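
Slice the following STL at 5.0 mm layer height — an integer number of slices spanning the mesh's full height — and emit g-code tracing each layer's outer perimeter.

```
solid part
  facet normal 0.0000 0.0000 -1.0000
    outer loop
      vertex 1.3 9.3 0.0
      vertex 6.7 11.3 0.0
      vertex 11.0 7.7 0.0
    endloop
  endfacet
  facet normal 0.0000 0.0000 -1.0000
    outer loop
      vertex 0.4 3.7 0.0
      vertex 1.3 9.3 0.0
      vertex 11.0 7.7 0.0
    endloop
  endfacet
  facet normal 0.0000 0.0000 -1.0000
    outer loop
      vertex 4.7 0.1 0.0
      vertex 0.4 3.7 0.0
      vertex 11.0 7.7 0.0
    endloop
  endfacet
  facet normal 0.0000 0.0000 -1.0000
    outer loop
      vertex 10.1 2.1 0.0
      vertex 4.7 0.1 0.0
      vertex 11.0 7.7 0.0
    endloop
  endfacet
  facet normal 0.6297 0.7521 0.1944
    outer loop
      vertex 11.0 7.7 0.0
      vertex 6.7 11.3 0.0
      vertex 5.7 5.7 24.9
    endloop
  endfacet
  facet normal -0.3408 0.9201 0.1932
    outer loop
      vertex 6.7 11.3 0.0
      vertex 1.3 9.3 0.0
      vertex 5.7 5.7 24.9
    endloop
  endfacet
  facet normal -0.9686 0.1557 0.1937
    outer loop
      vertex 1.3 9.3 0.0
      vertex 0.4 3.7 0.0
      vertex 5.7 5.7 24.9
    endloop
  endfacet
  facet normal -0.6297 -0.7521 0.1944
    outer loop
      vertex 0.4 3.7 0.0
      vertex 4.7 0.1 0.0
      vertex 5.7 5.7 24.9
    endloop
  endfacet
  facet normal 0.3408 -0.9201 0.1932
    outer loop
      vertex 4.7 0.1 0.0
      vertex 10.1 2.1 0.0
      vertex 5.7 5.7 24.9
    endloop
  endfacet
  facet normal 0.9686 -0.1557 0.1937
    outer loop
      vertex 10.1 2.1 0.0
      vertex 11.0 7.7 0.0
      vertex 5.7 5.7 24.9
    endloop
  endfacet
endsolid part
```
; perimeter-only toolpath
G21 ; units = mm
G90 ; absolute positioning
G28 ; home
; layer 1
G0 Z5.0
G0 X9.9 Y7.3
G1 X6.5 Y10.2
G1 X2.2 Y8.6
G1 X1.5 Y4.1
G1 X4.9 Y1.2
G1 X9.2 Y2.8
G1 X9.9 Y7.3
; layer 2
G0 Z10.0
G0 X8.9 Y6.9
G1 X6.3 Y9.1
G1 X3.1 Y7.9
G1 X2.5 Y4.5
G1 X5.1 Y2.3
G1 X8.3 Y3.5
G1 X8.9 Y6.9
; layer 3
G0 Z14.9
G0 X7.8 Y6.5
G1 X6.1 Y7.9
G1 X3.9 Y7.1
G1 X3.6 Y4.9
G1 X5.3 Y3.5
G1 X7.5 Y4.3
G1 X7.8 Y6.5
; layer 4
G0 Z19.9
G0 X6.8 Y6.1
G1 X5.9 Y6.8
G1 X4.8 Y6.4
G1 X4.6 Y5.3
G1 X5.5 Y4.6
G1 X6.6 Y5.0
G1 X6.8 Y6.1
M2 ; end

The solid is a regular 6-sided pyramid, base circumscribed radius ≈ 5.7 mm, apex at z ≈ 24.9 mm. Slicing at Δz = 5.0 mm — 5 equal slices spanning the solid's height, so layer i sits at z = i·h/5 — gives 4 non-empty perimeters. Each is a 6-segment closed polygon; G0 lifts to the layer z and rapids to the start vertex, then G1 traces the edges. The cross-section shrinks linearly with z (the slice at the apex is degenerate and omitted).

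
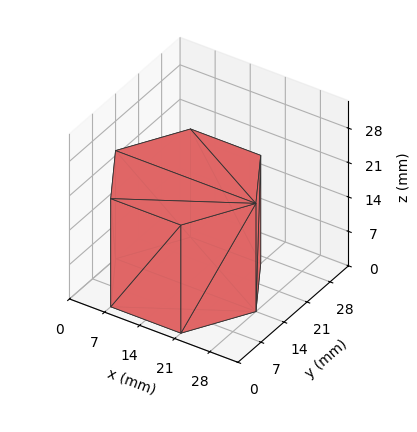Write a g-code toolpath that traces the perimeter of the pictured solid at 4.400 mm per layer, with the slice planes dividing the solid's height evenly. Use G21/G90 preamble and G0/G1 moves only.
Reading the render: the shape is a regular 6-sided prism (a cylinder approximated with 6 flat sides), circumscribed radius ≈ 14 mm, height ≈ 22 mm (dimensions read to the nearest mm from the axis ticks). For the g-code, the solid's height is divided into equal slices at the stated Δz and each level perimeter traced with G1 moves after a G0 lift.

; perimeter-only toolpath
G21 ; units = mm
G90 ; absolute positioning
G28 ; home
; layer 1
G0 Z4.400
G0 X28.000 Y14.000
G1 X21.000 Y26.124
G1 X7.000 Y26.124
G1 X0.000 Y14.000
G1 X7.000 Y1.876
G1 X21.000 Y1.876
G1 X28.000 Y14.000
; layer 2
G0 Z8.800
G0 X28.000 Y14.000
G1 X21.000 Y26.124
G1 X7.000 Y26.124
G1 X0.000 Y14.000
G1 X7.000 Y1.876
G1 X21.000 Y1.876
G1 X28.000 Y14.000
; layer 3
G0 Z13.200
G0 X28.000 Y14.000
G1 X21.000 Y26.124
G1 X7.000 Y26.124
G1 X0.000 Y14.000
G1 X7.000 Y1.876
G1 X21.000 Y1.876
G1 X28.000 Y14.000
; layer 4
G0 Z17.600
G0 X28.000 Y14.000
G1 X21.000 Y26.124
G1 X7.000 Y26.124
G1 X0.000 Y14.000
G1 X7.000 Y1.876
G1 X21.000 Y1.876
G1 X28.000 Y14.000
; layer 5
G0 Z22.000
G0 X28.000 Y14.000
G1 X21.000 Y26.124
G1 X7.000 Y26.124
G1 X0.000 Y14.000
G1 X7.000 Y1.876
G1 X21.000 Y1.876
G1 X28.000 Y14.000
M2 ; end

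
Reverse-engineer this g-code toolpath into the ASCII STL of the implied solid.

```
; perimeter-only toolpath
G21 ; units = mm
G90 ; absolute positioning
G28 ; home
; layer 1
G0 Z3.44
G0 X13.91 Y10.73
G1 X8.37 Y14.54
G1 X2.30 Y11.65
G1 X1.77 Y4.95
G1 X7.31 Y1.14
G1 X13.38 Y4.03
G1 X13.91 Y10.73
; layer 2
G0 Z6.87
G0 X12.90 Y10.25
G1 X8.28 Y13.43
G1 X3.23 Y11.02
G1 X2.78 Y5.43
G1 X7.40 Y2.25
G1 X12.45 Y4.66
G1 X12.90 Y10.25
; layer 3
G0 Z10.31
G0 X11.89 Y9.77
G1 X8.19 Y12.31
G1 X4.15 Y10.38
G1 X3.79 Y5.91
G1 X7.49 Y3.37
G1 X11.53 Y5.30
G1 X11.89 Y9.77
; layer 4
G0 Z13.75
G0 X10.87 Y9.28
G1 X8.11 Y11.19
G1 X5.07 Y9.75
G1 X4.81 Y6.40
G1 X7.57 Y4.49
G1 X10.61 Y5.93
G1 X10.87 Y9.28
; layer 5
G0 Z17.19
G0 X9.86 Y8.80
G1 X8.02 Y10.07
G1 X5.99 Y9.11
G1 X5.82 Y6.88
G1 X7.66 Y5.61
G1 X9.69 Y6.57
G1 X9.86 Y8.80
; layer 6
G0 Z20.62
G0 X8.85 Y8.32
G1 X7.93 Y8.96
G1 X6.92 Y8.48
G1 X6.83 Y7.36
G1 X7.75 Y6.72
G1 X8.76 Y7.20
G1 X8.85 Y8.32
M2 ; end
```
solid part
  facet normal 0.0000 0.0000 -1.0000
    outer loop
      vertex 1.38 12.29 0.00
      vertex 8.46 15.66 0.00
      vertex 14.92 11.21 0.00
    endloop
  endfacet
  facet normal 0.0000 0.0000 -1.0000
    outer loop
      vertex 0.76 4.47 0.00
      vertex 1.38 12.29 0.00
      vertex 14.92 11.21 0.00
    endloop
  endfacet
  facet normal 0.0000 0.0000 -1.0000
    outer loop
      vertex 7.22 0.02 0.00
      vertex 0.76 4.47 0.00
      vertex 14.92 11.21 0.00
    endloop
  endfacet
  facet normal 0.0000 0.0000 -1.0000
    outer loop
      vertex 14.30 3.39 0.00
      vertex 7.22 0.02 0.00
      vertex 14.92 11.21 0.00
    endloop
  endfacet
  facet normal 0.5460 0.7926 0.2717
    outer loop
      vertex 14.92 11.21 0.00
      vertex 8.46 15.66 0.00
      vertex 7.84 7.84 24.06
    endloop
  endfacet
  facet normal -0.4136 0.8689 0.2718
    outer loop
      vertex 8.46 15.66 0.00
      vertex 1.38 12.29 0.00
      vertex 7.84 7.84 24.06
    endloop
  endfacet
  facet normal -0.9594 0.0761 0.2717
    outer loop
      vertex 1.38 12.29 0.00
      vertex 0.76 4.47 0.00
      vertex 7.84 7.84 24.06
    endloop
  endfacet
  facet normal -0.5460 -0.7926 0.2717
    outer loop
      vertex 0.76 4.47 0.00
      vertex 7.22 0.02 0.00
      vertex 7.84 7.84 24.06
    endloop
  endfacet
  facet normal 0.4136 -0.8689 0.2718
    outer loop
      vertex 7.22 0.02 0.00
      vertex 14.30 3.39 0.00
      vertex 7.84 7.84 24.06
    endloop
  endfacet
  facet normal 0.9594 -0.0761 0.2717
    outer loop
      vertex 14.30 3.39 0.00
      vertex 14.92 11.21 0.00
      vertex 7.84 7.84 24.06
    endloop
  endfacet
endsolid part

The G0 Z moves step by Δz≈3.44 mm. The G1 loops shrink linearly with z, so the solid tapers from its base footprint up to z≈24.1. Closing with a flat bottom cap and the tapered top and triangulating gives 10 facets — a regular 6-sided pyramid, base circumscribed radius ≈ 7.84 mm, apex at z ≈ 24.1 mm.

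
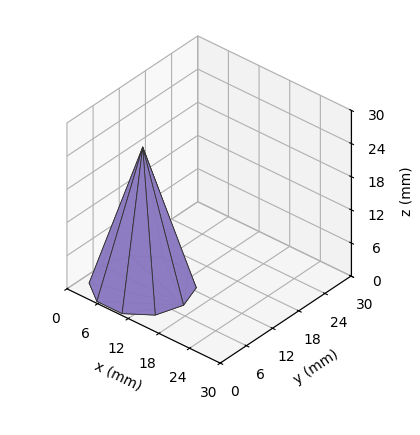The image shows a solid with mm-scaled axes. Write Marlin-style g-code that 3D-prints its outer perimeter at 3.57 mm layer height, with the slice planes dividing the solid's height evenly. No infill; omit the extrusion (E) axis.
Reading the render: the shape is a regular 10-sided pyramid, base circumscribed radius ≈ 8 mm, apex at z ≈ 25 mm (dimensions read to the nearest mm from the axis ticks). For the g-code, the solid's height is divided into equal slices at the stated Δz and each level perimeter traced with G1 moves after a G0 lift.

; perimeter-only toolpath
G21 ; units = mm
G90 ; absolute positioning
G28 ; home
; layer 1
G0 Z3.57
G0 X14.86 Y8.00
G1 X13.55 Y12.03
G1 X10.12 Y14.52
G1 X5.88 Y14.52
G1 X2.45 Y12.03
G1 X1.14 Y8.00
G1 X2.45 Y3.97
G1 X5.88 Y1.48
G1 X10.12 Y1.48
G1 X13.55 Y3.97
G1 X14.86 Y8.00
; layer 2
G0 Z7.14
G0 X13.71 Y8.00
G1 X12.62 Y11.36
G1 X9.76 Y13.44
G1 X6.24 Y13.44
G1 X3.38 Y11.36
G1 X2.29 Y8.00
G1 X3.38 Y4.64
G1 X6.24 Y2.56
G1 X9.76 Y2.56
G1 X12.62 Y4.64
G1 X13.71 Y8.00
; layer 3
G0 Z10.71
G0 X12.57 Y8.00
G1 X11.70 Y10.69
G1 X9.41 Y12.35
G1 X6.59 Y12.35
G1 X4.30 Y10.69
G1 X3.43 Y8.00
G1 X4.30 Y5.31
G1 X6.59 Y3.65
G1 X9.41 Y3.65
G1 X11.70 Y5.31
G1 X12.57 Y8.00
; layer 4
G0 Z14.29
G0 X11.43 Y8.00
G1 X10.77 Y10.01
G1 X9.06 Y11.26
G1 X6.94 Y11.26
G1 X5.23 Y10.01
G1 X4.57 Y8.00
G1 X5.23 Y5.99
G1 X6.94 Y4.74
G1 X9.06 Y4.74
G1 X10.77 Y5.99
G1 X11.43 Y8.00
; layer 5
G0 Z17.86
G0 X10.29 Y8.00
G1 X9.85 Y9.34
G1 X8.71 Y10.17
G1 X7.29 Y10.17
G1 X6.15 Y9.34
G1 X5.71 Y8.00
G1 X6.15 Y6.66
G1 X7.29 Y5.83
G1 X8.71 Y5.83
G1 X9.85 Y6.66
G1 X10.29 Y8.00
; layer 6
G0 Z21.43
G0 X9.14 Y8.00
G1 X8.92 Y8.67
G1 X8.35 Y9.09
G1 X7.65 Y9.09
G1 X7.08 Y8.67
G1 X6.86 Y8.00
G1 X7.08 Y7.33
G1 X7.65 Y6.91
G1 X8.35 Y6.91
G1 X8.92 Y7.33
G1 X9.14 Y8.00
M2 ; end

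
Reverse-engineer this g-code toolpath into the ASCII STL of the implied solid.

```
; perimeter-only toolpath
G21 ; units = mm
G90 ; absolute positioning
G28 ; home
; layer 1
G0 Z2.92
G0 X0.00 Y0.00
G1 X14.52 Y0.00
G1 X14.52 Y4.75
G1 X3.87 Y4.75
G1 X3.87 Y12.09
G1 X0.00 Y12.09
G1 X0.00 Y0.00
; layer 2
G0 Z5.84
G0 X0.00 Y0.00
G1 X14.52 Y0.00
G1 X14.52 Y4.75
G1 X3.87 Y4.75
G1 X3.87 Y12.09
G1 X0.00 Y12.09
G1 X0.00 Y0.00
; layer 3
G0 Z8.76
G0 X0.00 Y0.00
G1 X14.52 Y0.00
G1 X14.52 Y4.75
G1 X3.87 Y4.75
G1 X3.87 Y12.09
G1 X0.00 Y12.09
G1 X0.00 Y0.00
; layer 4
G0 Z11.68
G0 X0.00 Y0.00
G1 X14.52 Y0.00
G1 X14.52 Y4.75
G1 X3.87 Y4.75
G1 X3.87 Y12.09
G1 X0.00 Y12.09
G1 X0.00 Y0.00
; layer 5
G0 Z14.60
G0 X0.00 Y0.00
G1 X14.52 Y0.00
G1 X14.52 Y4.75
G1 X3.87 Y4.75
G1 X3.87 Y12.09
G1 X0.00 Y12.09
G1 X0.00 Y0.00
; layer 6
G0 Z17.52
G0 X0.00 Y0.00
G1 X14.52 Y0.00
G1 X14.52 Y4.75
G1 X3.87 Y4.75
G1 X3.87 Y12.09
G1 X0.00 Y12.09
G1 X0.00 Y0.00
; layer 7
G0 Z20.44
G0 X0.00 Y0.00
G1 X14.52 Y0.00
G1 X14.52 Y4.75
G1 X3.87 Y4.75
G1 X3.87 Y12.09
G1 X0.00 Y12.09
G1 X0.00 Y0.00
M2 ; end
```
solid part
  facet normal 0.0000 0.0000 -1.0000
    outer loop
      vertex 14.52 4.75 0.00
      vertex 14.52 0.00 0.00
      vertex 0.00 0.00 0.00
    endloop
  endfacet
  facet normal 0.0000 0.0000 -1.0000
    outer loop
      vertex 3.87 4.75 0.00
      vertex 14.52 4.75 0.00
      vertex 0.00 0.00 0.00
    endloop
  endfacet
  facet normal 0.0000 0.0000 -1.0000
    outer loop
      vertex 3.87 12.09 0.00
      vertex 3.87 4.75 0.00
      vertex 0.00 0.00 0.00
    endloop
  endfacet
  facet normal 0.0000 0.0000 -1.0000
    outer loop
      vertex 0.00 12.09 0.00
      vertex 3.87 12.09 0.00
      vertex 0.00 0.00 0.00
    endloop
  endfacet
  facet normal 0.0000 0.0000 1.0000
    outer loop
      vertex 0.00 0.00 20.44
      vertex 14.52 0.00 20.44
      vertex 14.52 4.75 20.44
    endloop
  endfacet
  facet normal 0.0000 0.0000 1.0000
    outer loop
      vertex 0.00 0.00 20.44
      vertex 14.52 4.75 20.44
      vertex 3.87 4.75 20.44
    endloop
  endfacet
  facet normal 0.0000 0.0000 1.0000
    outer loop
      vertex 0.00 0.00 20.44
      vertex 3.87 4.75 20.44
      vertex 3.87 12.09 20.44
    endloop
  endfacet
  facet normal 0.0000 0.0000 1.0000
    outer loop
      vertex 0.00 0.00 20.44
      vertex 3.87 12.09 20.44
      vertex 0.00 12.09 20.44
    endloop
  endfacet
  facet normal 0.0000 -1.0000 0.0000
    outer loop
      vertex 0.00 0.00 0.00
      vertex 14.52 0.00 0.00
      vertex 14.52 0.00 20.44
    endloop
  endfacet
  facet normal 0.0000 -1.0000 0.0000
    outer loop
      vertex 0.00 0.00 0.00
      vertex 14.52 0.00 20.44
      vertex 0.00 0.00 20.44
    endloop
  endfacet
  facet normal 1.0000 0.0000 0.0000
    outer loop
      vertex 14.52 0.00 0.00
      vertex 14.52 4.75 0.00
      vertex 14.52 4.75 20.44
    endloop
  endfacet
  facet normal 1.0000 0.0000 0.0000
    outer loop
      vertex 14.52 0.00 0.00
      vertex 14.52 4.75 20.44
      vertex 14.52 0.00 20.44
    endloop
  endfacet
  facet normal 0.0000 1.0000 0.0000
    outer loop
      vertex 14.52 4.75 0.00
      vertex 3.87 4.75 0.00
      vertex 3.87 4.75 20.44
    endloop
  endfacet
  facet normal 0.0000 1.0000 0.0000
    outer loop
      vertex 14.52 4.75 0.00
      vertex 3.87 4.75 20.44
      vertex 14.52 4.75 20.44
    endloop
  endfacet
  facet normal 1.0000 0.0000 0.0000
    outer loop
      vertex 3.87 4.75 0.00
      vertex 3.87 12.09 0.00
      vertex 3.87 12.09 20.44
    endloop
  endfacet
  facet normal 1.0000 0.0000 0.0000
    outer loop
      vertex 3.87 4.75 0.00
      vertex 3.87 12.09 20.44
      vertex 3.87 4.75 20.44
    endloop
  endfacet
  facet normal 0.0000 1.0000 0.0000
    outer loop
      vertex 3.87 12.09 0.00
      vertex 0.00 12.09 0.00
      vertex 0.00 12.09 20.44
    endloop
  endfacet
  facet normal 0.0000 1.0000 0.0000
    outer loop
      vertex 3.87 12.09 0.00
      vertex 0.00 12.09 20.44
      vertex 3.87 12.09 20.44
    endloop
  endfacet
  facet normal -1.0000 0.0000 0.0000
    outer loop
      vertex 0.00 12.09 0.00
      vertex 0.00 0.00 0.00
      vertex 0.00 0.00 20.44
    endloop
  endfacet
  facet normal -1.0000 0.0000 0.0000
    outer loop
      vertex 0.00 12.09 0.00
      vertex 0.00 0.00 20.44
      vertex 0.00 12.09 20.44
    endloop
  endfacet
endsolid part

The G0 Z moves step by Δz≈2.92 mm. Every layer's G1 loop is the same polygon, so the solid is a straight extrusion of it from z=0 to z≈20.4. Closing with flat bottom and top caps and triangulating gives 20 facets — an L-shaped prism: outer 14.5 × 12.1 mm, arm thicknesses ≈ 4.75 mm (horizontal) and 3.87 mm (vertical), extruded 20.4 mm in z.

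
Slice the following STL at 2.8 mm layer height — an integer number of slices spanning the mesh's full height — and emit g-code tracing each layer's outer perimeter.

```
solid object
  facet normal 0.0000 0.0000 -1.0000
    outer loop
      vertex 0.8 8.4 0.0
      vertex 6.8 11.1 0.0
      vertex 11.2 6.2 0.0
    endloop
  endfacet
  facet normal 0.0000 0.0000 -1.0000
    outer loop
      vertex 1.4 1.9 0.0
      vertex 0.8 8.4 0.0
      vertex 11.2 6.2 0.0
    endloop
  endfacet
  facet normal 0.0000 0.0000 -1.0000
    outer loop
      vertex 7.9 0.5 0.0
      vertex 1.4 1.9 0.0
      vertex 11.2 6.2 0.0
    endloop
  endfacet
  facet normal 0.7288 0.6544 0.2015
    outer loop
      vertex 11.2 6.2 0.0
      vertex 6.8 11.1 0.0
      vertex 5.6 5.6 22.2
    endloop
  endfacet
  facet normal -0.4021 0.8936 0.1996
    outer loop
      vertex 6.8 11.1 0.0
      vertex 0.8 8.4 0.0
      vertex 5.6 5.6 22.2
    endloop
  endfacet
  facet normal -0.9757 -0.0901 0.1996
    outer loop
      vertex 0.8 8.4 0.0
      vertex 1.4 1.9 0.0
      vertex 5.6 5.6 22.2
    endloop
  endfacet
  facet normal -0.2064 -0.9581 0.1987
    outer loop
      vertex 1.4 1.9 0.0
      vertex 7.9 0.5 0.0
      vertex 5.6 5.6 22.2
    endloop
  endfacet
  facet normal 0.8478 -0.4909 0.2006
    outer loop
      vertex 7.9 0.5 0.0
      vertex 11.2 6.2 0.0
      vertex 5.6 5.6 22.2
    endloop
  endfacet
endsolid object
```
; perimeter-only toolpath
G21 ; units = mm
G90 ; absolute positioning
G28 ; home
; layer 1
G0 Z2.8
G0 X10.5 Y6.1
G1 X6.7 Y10.4
G1 X1.4 Y8.1
G1 X1.9 Y2.4
G1 X7.6 Y1.1
G1 X10.5 Y6.1
; layer 2
G0 Z5.5
G0 X9.8 Y6.1
G1 X6.5 Y9.7
G1 X2.0 Y7.7
G1 X2.4 Y2.8
G1 X7.3 Y1.8
G1 X9.8 Y6.1
; layer 3
G0 Z8.3
G0 X9.1 Y6.0
G1 X6.3 Y9.0
G1 X2.6 Y7.3
G1 X3.0 Y3.3
G1 X7.0 Y2.4
G1 X9.1 Y6.0
; layer 4
G0 Z11.1
G0 X8.4 Y5.9
G1 X6.2 Y8.3
G1 X3.2 Y7.0
G1 X3.5 Y3.8
G1 X6.8 Y3.0
G1 X8.4 Y5.9
; layer 5
G0 Z13.9
G0 X7.7 Y5.8
G1 X6.0 Y7.7
G1 X3.8 Y6.7
G1 X4.0 Y4.2
G1 X6.5 Y3.7
G1 X7.7 Y5.8
; layer 6
G0 Z16.6
G0 X7.0 Y5.7
G1 X5.9 Y7.0
G1 X4.4 Y6.3
G1 X4.5 Y4.7
G1 X6.2 Y4.3
G1 X7.0 Y5.7
; layer 7
G0 Z19.4
G0 X6.3 Y5.7
G1 X5.8 Y6.3
G1 X5.0 Y5.9
G1 X5.1 Y5.1
G1 X5.9 Y5.0
G1 X6.3 Y5.7
M2 ; end

The solid is a regular 5-sided pyramid, base circumscribed radius ≈ 5.6 mm, apex at z ≈ 22.2 mm. Slicing at Δz = 2.8 mm — 8 equal slices spanning the solid's height, so layer i sits at z = i·h/8 — gives 7 non-empty perimeters. Each is a 5-segment closed polygon; G0 lifts to the layer z and rapids to the start vertex, then G1 traces the edges. The cross-section shrinks linearly with z (the slice at the apex is degenerate and omitted).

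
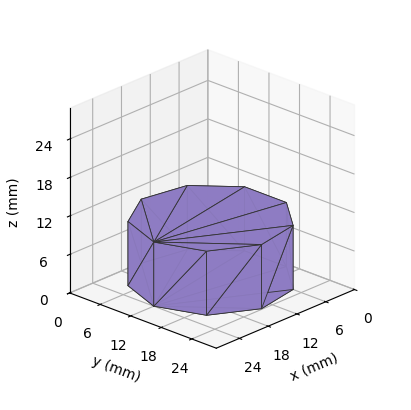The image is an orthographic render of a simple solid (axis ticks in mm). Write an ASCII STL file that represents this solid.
Reading the render: the shape is a regular 9-sided prism (a cylinder approximated with 9 flat sides), circumscribed radius ≈ 12 mm, height ≈ 10 mm (dimensions read to the nearest mm from the axis ticks). For the STL, each face is triangulated and given an outward normal.

solid part
  facet normal 0.0000 0.0000 -1.0000
    outer loop
      vertex 14.084 23.818 0.000
      vertex 21.193 19.713 0.000
      vertex 24.000 12.000 0.000
    endloop
  endfacet
  facet normal 0.0000 0.0000 -1.0000
    outer loop
      vertex 6.000 22.392 0.000
      vertex 14.084 23.818 0.000
      vertex 24.000 12.000 0.000
    endloop
  endfacet
  facet normal 0.0000 0.0000 -1.0000
    outer loop
      vertex 0.724 16.104 0.000
      vertex 6.000 22.392 0.000
      vertex 24.000 12.000 0.000
    endloop
  endfacet
  facet normal 0.0000 0.0000 -1.0000
    outer loop
      vertex 0.724 7.896 0.000
      vertex 0.724 16.104 0.000
      vertex 24.000 12.000 0.000
    endloop
  endfacet
  facet normal 0.0000 0.0000 -1.0000
    outer loop
      vertex 6.000 1.608 0.000
      vertex 0.724 7.896 0.000
      vertex 24.000 12.000 0.000
    endloop
  endfacet
  facet normal 0.0000 0.0000 -1.0000
    outer loop
      vertex 14.084 0.182 0.000
      vertex 6.000 1.608 0.000
      vertex 24.000 12.000 0.000
    endloop
  endfacet
  facet normal 0.0000 0.0000 -1.0000
    outer loop
      vertex 21.193 4.287 0.000
      vertex 14.084 0.182 0.000
      vertex 24.000 12.000 0.000
    endloop
  endfacet
  facet normal 0.0000 0.0000 1.0000
    outer loop
      vertex 24.000 12.000 10.000
      vertex 21.193 19.713 10.000
      vertex 14.084 23.818 10.000
    endloop
  endfacet
  facet normal 0.0000 0.0000 1.0000
    outer loop
      vertex 24.000 12.000 10.000
      vertex 14.084 23.818 10.000
      vertex 6.000 22.392 10.000
    endloop
  endfacet
  facet normal 0.0000 0.0000 1.0000
    outer loop
      vertex 24.000 12.000 10.000
      vertex 6.000 22.392 10.000
      vertex 0.724 16.104 10.000
    endloop
  endfacet
  facet normal 0.0000 0.0000 1.0000
    outer loop
      vertex 24.000 12.000 10.000
      vertex 0.724 16.104 10.000
      vertex 0.724 7.896 10.000
    endloop
  endfacet
  facet normal 0.0000 0.0000 1.0000
    outer loop
      vertex 24.000 12.000 10.000
      vertex 0.724 7.896 10.000
      vertex 6.000 1.608 10.000
    endloop
  endfacet
  facet normal 0.0000 0.0000 1.0000
    outer loop
      vertex 24.000 12.000 10.000
      vertex 6.000 1.608 10.000
      vertex 14.084 0.182 10.000
    endloop
  endfacet
  facet normal 0.0000 0.0000 1.0000
    outer loop
      vertex 24.000 12.000 10.000
      vertex 14.084 0.182 10.000
      vertex 21.193 4.287 10.000
    endloop
  endfacet
  facet normal 0.9397 0.3420 0.0000
    outer loop
      vertex 24.000 12.000 0.000
      vertex 21.193 19.713 0.000
      vertex 21.193 19.713 10.000
    endloop
  endfacet
  facet normal 0.9397 0.3420 0.0000
    outer loop
      vertex 24.000 12.000 0.000
      vertex 21.193 19.713 10.000
      vertex 24.000 12.000 10.000
    endloop
  endfacet
  facet normal 0.5001 0.8660 0.0000
    outer loop
      vertex 21.193 19.713 0.000
      vertex 14.084 23.818 0.000
      vertex 14.084 23.818 10.000
    endloop
  endfacet
  facet normal 0.5001 0.8660 0.0000
    outer loop
      vertex 21.193 19.713 0.000
      vertex 14.084 23.818 10.000
      vertex 21.193 19.713 10.000
    endloop
  endfacet
  facet normal -0.1737 0.9848 0.0000
    outer loop
      vertex 14.084 23.818 0.000
      vertex 6.000 22.392 0.000
      vertex 6.000 22.392 10.000
    endloop
  endfacet
  facet normal -0.1737 0.9848 0.0000
    outer loop
      vertex 14.084 23.818 0.000
      vertex 6.000 22.392 10.000
      vertex 14.084 23.818 10.000
    endloop
  endfacet
  facet normal -0.7661 0.6428 0.0000
    outer loop
      vertex 6.000 22.392 0.000
      vertex 0.724 16.104 0.000
      vertex 0.724 16.104 10.000
    endloop
  endfacet
  facet normal -0.7661 0.6428 0.0000
    outer loop
      vertex 6.000 22.392 0.000
      vertex 0.724 16.104 10.000
      vertex 6.000 22.392 10.000
    endloop
  endfacet
  facet normal -1.0000 0.0000 0.0000
    outer loop
      vertex 0.724 16.104 0.000
      vertex 0.724 7.896 0.000
      vertex 0.724 7.896 10.000
    endloop
  endfacet
  facet normal -1.0000 0.0000 0.0000
    outer loop
      vertex 0.724 16.104 0.000
      vertex 0.724 7.896 10.000
      vertex 0.724 16.104 10.000
    endloop
  endfacet
  facet normal -0.7661 -0.6428 0.0000
    outer loop
      vertex 0.724 7.896 0.000
      vertex 6.000 1.608 0.000
      vertex 6.000 1.608 10.000
    endloop
  endfacet
  facet normal -0.7661 -0.6428 0.0000
    outer loop
      vertex 0.724 7.896 0.000
      vertex 6.000 1.608 10.000
      vertex 0.724 7.896 10.000
    endloop
  endfacet
  facet normal -0.1737 -0.9848 0.0000
    outer loop
      vertex 6.000 1.608 0.000
      vertex 14.084 0.182 0.000
      vertex 14.084 0.182 10.000
    endloop
  endfacet
  facet normal -0.1737 -0.9848 0.0000
    outer loop
      vertex 6.000 1.608 0.000
      vertex 14.084 0.182 10.000
      vertex 6.000 1.608 10.000
    endloop
  endfacet
  facet normal 0.5001 -0.8660 0.0000
    outer loop
      vertex 14.084 0.182 0.000
      vertex 21.193 4.287 0.000
      vertex 21.193 4.287 10.000
    endloop
  endfacet
  facet normal 0.5001 -0.8660 0.0000
    outer loop
      vertex 14.084 0.182 0.000
      vertex 21.193 4.287 10.000
      vertex 14.084 0.182 10.000
    endloop
  endfacet
  facet normal 0.9397 -0.3420 0.0000
    outer loop
      vertex 21.193 4.287 0.000
      vertex 24.000 12.000 0.000
      vertex 24.000 12.000 10.000
    endloop
  endfacet
  facet normal 0.9397 -0.3420 0.0000
    outer loop
      vertex 21.193 4.287 0.000
      vertex 24.000 12.000 10.000
      vertex 21.193 4.287 10.000
    endloop
  endfacet
endsolid part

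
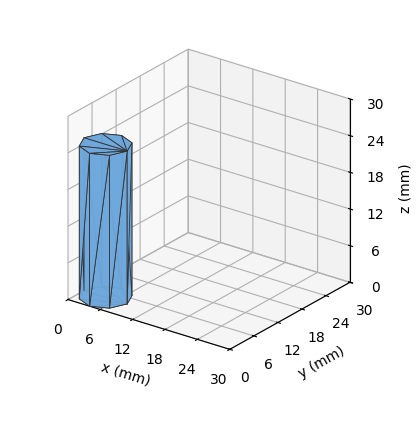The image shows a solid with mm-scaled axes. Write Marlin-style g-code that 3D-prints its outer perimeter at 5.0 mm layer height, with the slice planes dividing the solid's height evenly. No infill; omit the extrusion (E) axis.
Reading the render: the shape is a regular 8-sided prism (a cylinder approximated with 8 flat sides), circumscribed radius ≈ 4 mm, height ≈ 25 mm (dimensions read to the nearest mm from the axis ticks). For the g-code, the solid's height is divided into equal slices at the stated Δz and each level perimeter traced with G1 moves after a G0 lift.

; perimeter-only toolpath
G21 ; units = mm
G90 ; absolute positioning
G28 ; home
; layer 1
G0 Z5.0
G0 X8.0 Y4.0
G1 X6.8 Y6.8
G1 X4.0 Y8.0
G1 X1.2 Y6.8
G1 X0.0 Y4.0
G1 X1.2 Y1.2
G1 X4.0 Y0.0
G1 X6.8 Y1.2
G1 X8.0 Y4.0
; layer 2
G0 Z10.0
G0 X8.0 Y4.0
G1 X6.8 Y6.8
G1 X4.0 Y8.0
G1 X1.2 Y6.8
G1 X0.0 Y4.0
G1 X1.2 Y1.2
G1 X4.0 Y0.0
G1 X6.8 Y1.2
G1 X8.0 Y4.0
; layer 3
G0 Z15.0
G0 X8.0 Y4.0
G1 X6.8 Y6.8
G1 X4.0 Y8.0
G1 X1.2 Y6.8
G1 X0.0 Y4.0
G1 X1.2 Y1.2
G1 X4.0 Y0.0
G1 X6.8 Y1.2
G1 X8.0 Y4.0
; layer 4
G0 Z20.0
G0 X8.0 Y4.0
G1 X6.8 Y6.8
G1 X4.0 Y8.0
G1 X1.2 Y6.8
G1 X0.0 Y4.0
G1 X1.2 Y1.2
G1 X4.0 Y0.0
G1 X6.8 Y1.2
G1 X8.0 Y4.0
; layer 5
G0 Z25.0
G0 X8.0 Y4.0
G1 X6.8 Y6.8
G1 X4.0 Y8.0
G1 X1.2 Y6.8
G1 X0.0 Y4.0
G1 X1.2 Y1.2
G1 X4.0 Y0.0
G1 X6.8 Y1.2
G1 X8.0 Y4.0
M2 ; end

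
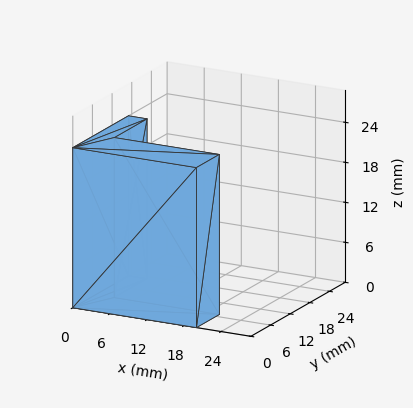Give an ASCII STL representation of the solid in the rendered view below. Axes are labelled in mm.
Reading the render: the shape is an L-shaped prism: outer 20 × 17 mm, arm thicknesses ≈ 7 mm (horizontal) and 3 mm (vertical), extruded 24 mm in z (dimensions read to the nearest mm from the axis ticks). For the STL, each face is triangulated and given an outward normal.

solid part
  facet normal 0.0000 0.0000 -1.0000
    outer loop
      vertex 20.00 7.00 0.00
      vertex 20.00 0.00 0.00
      vertex 0.00 0.00 0.00
    endloop
  endfacet
  facet normal 0.0000 0.0000 -1.0000
    outer loop
      vertex 3.00 7.00 0.00
      vertex 20.00 7.00 0.00
      vertex 0.00 0.00 0.00
    endloop
  endfacet
  facet normal 0.0000 0.0000 -1.0000
    outer loop
      vertex 3.00 17.00 0.00
      vertex 3.00 7.00 0.00
      vertex 0.00 0.00 0.00
    endloop
  endfacet
  facet normal 0.0000 0.0000 -1.0000
    outer loop
      vertex 0.00 17.00 0.00
      vertex 3.00 17.00 0.00
      vertex 0.00 0.00 0.00
    endloop
  endfacet
  facet normal 0.0000 0.0000 1.0000
    outer loop
      vertex 0.00 0.00 24.00
      vertex 20.00 0.00 24.00
      vertex 20.00 7.00 24.00
    endloop
  endfacet
  facet normal 0.0000 0.0000 1.0000
    outer loop
      vertex 0.00 0.00 24.00
      vertex 20.00 7.00 24.00
      vertex 3.00 7.00 24.00
    endloop
  endfacet
  facet normal 0.0000 0.0000 1.0000
    outer loop
      vertex 0.00 0.00 24.00
      vertex 3.00 7.00 24.00
      vertex 3.00 17.00 24.00
    endloop
  endfacet
  facet normal 0.0000 0.0000 1.0000
    outer loop
      vertex 0.00 0.00 24.00
      vertex 3.00 17.00 24.00
      vertex 0.00 17.00 24.00
    endloop
  endfacet
  facet normal 0.0000 -1.0000 0.0000
    outer loop
      vertex 0.00 0.00 0.00
      vertex 20.00 0.00 0.00
      vertex 20.00 0.00 24.00
    endloop
  endfacet
  facet normal 0.0000 -1.0000 0.0000
    outer loop
      vertex 0.00 0.00 0.00
      vertex 20.00 0.00 24.00
      vertex 0.00 0.00 24.00
    endloop
  endfacet
  facet normal 1.0000 0.0000 0.0000
    outer loop
      vertex 20.00 0.00 0.00
      vertex 20.00 7.00 0.00
      vertex 20.00 7.00 24.00
    endloop
  endfacet
  facet normal 1.0000 0.0000 0.0000
    outer loop
      vertex 20.00 0.00 0.00
      vertex 20.00 7.00 24.00
      vertex 20.00 0.00 24.00
    endloop
  endfacet
  facet normal 0.0000 1.0000 0.0000
    outer loop
      vertex 20.00 7.00 0.00
      vertex 3.00 7.00 0.00
      vertex 3.00 7.00 24.00
    endloop
  endfacet
  facet normal 0.0000 1.0000 0.0000
    outer loop
      vertex 20.00 7.00 0.00
      vertex 3.00 7.00 24.00
      vertex 20.00 7.00 24.00
    endloop
  endfacet
  facet normal 1.0000 0.0000 0.0000
    outer loop
      vertex 3.00 7.00 0.00
      vertex 3.00 17.00 0.00
      vertex 3.00 17.00 24.00
    endloop
  endfacet
  facet normal 1.0000 0.0000 0.0000
    outer loop
      vertex 3.00 7.00 0.00
      vertex 3.00 17.00 24.00
      vertex 3.00 7.00 24.00
    endloop
  endfacet
  facet normal 0.0000 1.0000 0.0000
    outer loop
      vertex 3.00 17.00 0.00
      vertex 0.00 17.00 0.00
      vertex 0.00 17.00 24.00
    endloop
  endfacet
  facet normal 0.0000 1.0000 0.0000
    outer loop
      vertex 3.00 17.00 0.00
      vertex 0.00 17.00 24.00
      vertex 3.00 17.00 24.00
    endloop
  endfacet
  facet normal -1.0000 0.0000 0.0000
    outer loop
      vertex 0.00 17.00 0.00
      vertex 0.00 0.00 0.00
      vertex 0.00 0.00 24.00
    endloop
  endfacet
  facet normal -1.0000 0.0000 0.0000
    outer loop
      vertex 0.00 17.00 0.00
      vertex 0.00 0.00 24.00
      vertex 0.00 17.00 24.00
    endloop
  endfacet
endsolid part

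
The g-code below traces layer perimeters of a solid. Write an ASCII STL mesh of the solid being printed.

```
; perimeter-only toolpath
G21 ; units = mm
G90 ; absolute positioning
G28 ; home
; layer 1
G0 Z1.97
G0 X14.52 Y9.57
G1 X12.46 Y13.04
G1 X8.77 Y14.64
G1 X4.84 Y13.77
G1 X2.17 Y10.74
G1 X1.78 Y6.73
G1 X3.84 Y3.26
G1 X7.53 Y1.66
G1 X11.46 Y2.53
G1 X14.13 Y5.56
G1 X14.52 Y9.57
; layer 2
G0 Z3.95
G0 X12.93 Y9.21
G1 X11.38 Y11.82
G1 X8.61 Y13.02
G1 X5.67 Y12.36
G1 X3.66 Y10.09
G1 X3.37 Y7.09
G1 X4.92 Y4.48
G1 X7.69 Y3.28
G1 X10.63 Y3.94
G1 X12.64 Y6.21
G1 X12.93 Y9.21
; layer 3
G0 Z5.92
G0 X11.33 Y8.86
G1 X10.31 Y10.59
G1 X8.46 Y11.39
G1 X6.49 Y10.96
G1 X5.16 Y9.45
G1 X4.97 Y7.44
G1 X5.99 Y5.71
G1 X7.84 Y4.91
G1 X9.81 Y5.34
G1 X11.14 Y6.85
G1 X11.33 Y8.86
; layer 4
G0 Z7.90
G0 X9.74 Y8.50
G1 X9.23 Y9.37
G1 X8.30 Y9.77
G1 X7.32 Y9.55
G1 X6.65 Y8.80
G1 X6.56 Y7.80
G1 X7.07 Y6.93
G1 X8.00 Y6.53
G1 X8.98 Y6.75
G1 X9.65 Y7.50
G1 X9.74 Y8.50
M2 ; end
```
solid part
  facet normal 0.0000 0.0000 -1.0000
    outer loop
      vertex 8.92 16.26 0.00
      vertex 13.54 14.26 0.00
      vertex 16.11 9.92 0.00
    endloop
  endfacet
  facet normal 0.0000 0.0000 -1.0000
    outer loop
      vertex 4.01 15.17 0.00
      vertex 8.92 16.26 0.00
      vertex 16.11 9.92 0.00
    endloop
  endfacet
  facet normal 0.0000 0.0000 -1.0000
    outer loop
      vertex 0.67 11.39 0.00
      vertex 4.01 15.17 0.00
      vertex 16.11 9.92 0.00
    endloop
  endfacet
  facet normal 0.0000 0.0000 -1.0000
    outer loop
      vertex 0.19 6.38 0.00
      vertex 0.67 11.39 0.00
      vertex 16.11 9.92 0.00
    endloop
  endfacet
  facet normal 0.0000 0.0000 -1.0000
    outer loop
      vertex 2.76 2.04 0.00
      vertex 0.19 6.38 0.00
      vertex 16.11 9.92 0.00
    endloop
  endfacet
  facet normal 0.0000 0.0000 -1.0000
    outer loop
      vertex 7.38 0.04 0.00
      vertex 2.76 2.04 0.00
      vertex 16.11 9.92 0.00
    endloop
  endfacet
  facet normal 0.0000 0.0000 -1.0000
    outer loop
      vertex 12.29 1.13 0.00
      vertex 7.38 0.04 0.00
      vertex 16.11 9.92 0.00
    endloop
  endfacet
  facet normal 0.0000 0.0000 -1.0000
    outer loop
      vertex 15.63 4.91 0.00
      vertex 12.29 1.13 0.00
      vertex 16.11 9.92 0.00
    endloop
  endfacet
  facet normal 0.6767 0.4007 0.6176
    outer loop
      vertex 16.11 9.92 0.00
      vertex 13.54 14.26 0.00
      vertex 8.15 8.15 9.87
    endloop
  endfacet
  facet normal 0.3125 0.7218 0.6175
    outer loop
      vertex 13.54 14.26 0.00
      vertex 8.92 16.26 0.00
      vertex 8.15 8.15 9.87
    endloop
  endfacet
  facet normal -0.1704 0.7678 0.6176
    outer loop
      vertex 8.92 16.26 0.00
      vertex 4.01 15.17 0.00
      vertex 8.15 8.15 9.87
    endloop
  endfacet
  facet normal -0.5894 0.5208 0.6176
    outer loop
      vertex 4.01 15.17 0.00
      vertex 0.67 11.39 0.00
      vertex 8.15 8.15 9.87
    endloop
  endfacet
  facet normal -0.7827 0.0750 0.6178
    outer loop
      vertex 0.67 11.39 0.00
      vertex 0.19 6.38 0.00
      vertex 8.15 8.15 9.87
    endloop
  endfacet
  facet normal -0.6767 -0.4007 0.6176
    outer loop
      vertex 0.19 6.38 0.00
      vertex 2.76 2.04 0.00
      vertex 8.15 8.15 9.87
    endloop
  endfacet
  facet normal -0.3125 -0.7218 0.6175
    outer loop
      vertex 2.76 2.04 0.00
      vertex 7.38 0.04 0.00
      vertex 8.15 8.15 9.87
    endloop
  endfacet
  facet normal 0.1704 -0.7678 0.6176
    outer loop
      vertex 7.38 0.04 0.00
      vertex 12.29 1.13 0.00
      vertex 8.15 8.15 9.87
    endloop
  endfacet
  facet normal 0.5894 -0.5208 0.6176
    outer loop
      vertex 12.29 1.13 0.00
      vertex 15.63 4.91 0.00
      vertex 8.15 8.15 9.87
    endloop
  endfacet
  facet normal 0.7827 -0.0750 0.6178
    outer loop
      vertex 15.63 4.91 0.00
      vertex 16.11 9.92 0.00
      vertex 8.15 8.15 9.87
    endloop
  endfacet
endsolid part

The G0 Z moves step by Δz≈1.97 mm. The G1 loops shrink linearly with z, so the solid tapers from its base footprint up to z≈9.87. Closing with a flat bottom cap and the tapered top and triangulating gives 18 facets — a regular 10-sided pyramid, base circumscribed radius ≈ 8.15 mm, apex at z ≈ 9.87 mm.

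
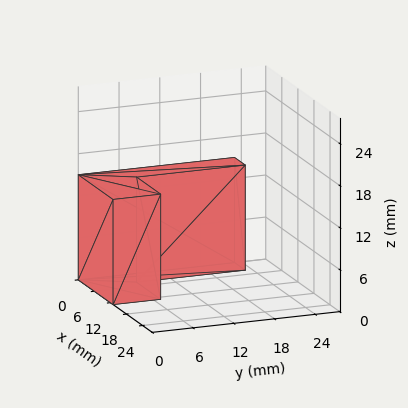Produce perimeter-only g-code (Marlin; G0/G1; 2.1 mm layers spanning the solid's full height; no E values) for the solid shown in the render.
Reading the render: the shape is an L-shaped prism: outer 13 × 23 mm, arm thicknesses ≈ 7 mm (horizontal) and 4 mm (vertical), extruded 15 mm in z (dimensions read to the nearest mm from the axis ticks). For the g-code, the solid's height is divided into equal slices at the stated Δz and each level perimeter traced with G1 moves after a G0 lift.

; perimeter-only toolpath
G21 ; units = mm
G90 ; absolute positioning
G28 ; home
; layer 1
G0 Z2.1
G0 X0.0 Y0.0
G1 X13.0 Y0.0
G1 X13.0 Y7.0
G1 X4.0 Y7.0
G1 X4.0 Y23.0
G1 X0.0 Y23.0
G1 X0.0 Y0.0
; layer 2
G0 Z4.3
G0 X0.0 Y0.0
G1 X13.0 Y0.0
G1 X13.0 Y7.0
G1 X4.0 Y7.0
G1 X4.0 Y23.0
G1 X0.0 Y23.0
G1 X0.0 Y0.0
; layer 3
G0 Z6.4
G0 X0.0 Y0.0
G1 X13.0 Y0.0
G1 X13.0 Y7.0
G1 X4.0 Y7.0
G1 X4.0 Y23.0
G1 X0.0 Y23.0
G1 X0.0 Y0.0
; layer 4
G0 Z8.6
G0 X0.0 Y0.0
G1 X13.0 Y0.0
G1 X13.0 Y7.0
G1 X4.0 Y7.0
G1 X4.0 Y23.0
G1 X0.0 Y23.0
G1 X0.0 Y0.0
; layer 5
G0 Z10.7
G0 X0.0 Y0.0
G1 X13.0 Y0.0
G1 X13.0 Y7.0
G1 X4.0 Y7.0
G1 X4.0 Y23.0
G1 X0.0 Y23.0
G1 X0.0 Y0.0
; layer 6
G0 Z12.9
G0 X0.0 Y0.0
G1 X13.0 Y0.0
G1 X13.0 Y7.0
G1 X4.0 Y7.0
G1 X4.0 Y23.0
G1 X0.0 Y23.0
G1 X0.0 Y0.0
; layer 7
G0 Z15.0
G0 X0.0 Y0.0
G1 X13.0 Y0.0
G1 X13.0 Y7.0
G1 X4.0 Y7.0
G1 X4.0 Y23.0
G1 X0.0 Y23.0
G1 X0.0 Y0.0
M2 ; end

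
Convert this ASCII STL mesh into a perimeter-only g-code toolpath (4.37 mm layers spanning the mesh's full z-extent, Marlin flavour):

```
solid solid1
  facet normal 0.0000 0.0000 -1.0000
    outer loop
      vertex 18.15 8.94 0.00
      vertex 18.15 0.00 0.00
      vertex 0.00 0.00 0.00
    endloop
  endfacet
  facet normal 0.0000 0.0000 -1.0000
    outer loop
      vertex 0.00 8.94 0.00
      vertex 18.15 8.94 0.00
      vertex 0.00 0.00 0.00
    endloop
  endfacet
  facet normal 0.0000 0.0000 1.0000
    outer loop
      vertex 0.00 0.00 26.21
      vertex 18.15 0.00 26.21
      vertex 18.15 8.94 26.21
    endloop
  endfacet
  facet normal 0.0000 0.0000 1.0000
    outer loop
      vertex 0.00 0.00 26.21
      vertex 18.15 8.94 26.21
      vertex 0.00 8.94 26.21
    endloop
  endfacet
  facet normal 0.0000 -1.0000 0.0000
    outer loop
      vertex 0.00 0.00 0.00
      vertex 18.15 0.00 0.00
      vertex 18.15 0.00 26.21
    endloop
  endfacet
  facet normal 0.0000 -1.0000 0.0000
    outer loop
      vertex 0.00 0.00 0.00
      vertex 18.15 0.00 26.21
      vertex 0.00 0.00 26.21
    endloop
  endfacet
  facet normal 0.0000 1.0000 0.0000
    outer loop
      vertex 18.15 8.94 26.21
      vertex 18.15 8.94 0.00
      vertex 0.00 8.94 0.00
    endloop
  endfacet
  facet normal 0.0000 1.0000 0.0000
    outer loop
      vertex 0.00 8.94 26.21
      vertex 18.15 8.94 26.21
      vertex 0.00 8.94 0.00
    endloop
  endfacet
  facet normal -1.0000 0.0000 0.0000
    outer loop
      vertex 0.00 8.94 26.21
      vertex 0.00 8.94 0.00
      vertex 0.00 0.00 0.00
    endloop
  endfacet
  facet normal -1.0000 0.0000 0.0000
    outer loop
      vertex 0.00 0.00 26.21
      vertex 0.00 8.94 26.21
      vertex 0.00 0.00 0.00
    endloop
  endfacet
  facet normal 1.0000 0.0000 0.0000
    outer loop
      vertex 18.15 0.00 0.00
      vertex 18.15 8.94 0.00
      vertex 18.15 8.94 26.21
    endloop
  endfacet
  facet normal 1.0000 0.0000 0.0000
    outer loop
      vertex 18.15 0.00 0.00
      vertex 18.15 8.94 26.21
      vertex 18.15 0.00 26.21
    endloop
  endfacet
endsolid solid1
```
; perimeter-only toolpath
G21 ; units = mm
G90 ; absolute positioning
G28 ; home
; layer 1
G0 Z4.37
G0 X0.00 Y0.00
G1 X18.15 Y0.00
G1 X18.15 Y8.94
G1 X0.00 Y8.94
G1 X0.00 Y0.00
; layer 2
G0 Z8.74
G0 X0.00 Y0.00
G1 X18.15 Y0.00
G1 X18.15 Y8.94
G1 X0.00 Y8.94
G1 X0.00 Y0.00
; layer 3
G0 Z13.11
G0 X0.00 Y0.00
G1 X18.15 Y0.00
G1 X18.15 Y8.94
G1 X0.00 Y8.94
G1 X0.00 Y0.00
; layer 4
G0 Z17.47
G0 X0.00 Y0.00
G1 X18.15 Y0.00
G1 X18.15 Y8.94
G1 X0.00 Y8.94
G1 X0.00 Y0.00
; layer 5
G0 Z21.84
G0 X0.00 Y0.00
G1 X18.15 Y0.00
G1 X18.15 Y8.94
G1 X0.00 Y8.94
G1 X0.00 Y0.00
; layer 6
G0 Z26.21
G0 X0.00 Y0.00
G1 X18.15 Y0.00
G1 X18.15 Y8.94
G1 X0.00 Y8.94
G1 X0.00 Y0.00
M2 ; end

The solid is a rectangular box, roughly 18.1 × 8.94 mm footprint and 26.2 mm tall. Slicing at Δz = 4.37 mm — 6 equal slices spanning the solid's height, so layer i sits at z = i·h/6 — gives 6 non-empty perimeters. Each is a 4-segment closed polygon; G0 lifts to the layer z and rapids to the start vertex, then G1 traces the edges.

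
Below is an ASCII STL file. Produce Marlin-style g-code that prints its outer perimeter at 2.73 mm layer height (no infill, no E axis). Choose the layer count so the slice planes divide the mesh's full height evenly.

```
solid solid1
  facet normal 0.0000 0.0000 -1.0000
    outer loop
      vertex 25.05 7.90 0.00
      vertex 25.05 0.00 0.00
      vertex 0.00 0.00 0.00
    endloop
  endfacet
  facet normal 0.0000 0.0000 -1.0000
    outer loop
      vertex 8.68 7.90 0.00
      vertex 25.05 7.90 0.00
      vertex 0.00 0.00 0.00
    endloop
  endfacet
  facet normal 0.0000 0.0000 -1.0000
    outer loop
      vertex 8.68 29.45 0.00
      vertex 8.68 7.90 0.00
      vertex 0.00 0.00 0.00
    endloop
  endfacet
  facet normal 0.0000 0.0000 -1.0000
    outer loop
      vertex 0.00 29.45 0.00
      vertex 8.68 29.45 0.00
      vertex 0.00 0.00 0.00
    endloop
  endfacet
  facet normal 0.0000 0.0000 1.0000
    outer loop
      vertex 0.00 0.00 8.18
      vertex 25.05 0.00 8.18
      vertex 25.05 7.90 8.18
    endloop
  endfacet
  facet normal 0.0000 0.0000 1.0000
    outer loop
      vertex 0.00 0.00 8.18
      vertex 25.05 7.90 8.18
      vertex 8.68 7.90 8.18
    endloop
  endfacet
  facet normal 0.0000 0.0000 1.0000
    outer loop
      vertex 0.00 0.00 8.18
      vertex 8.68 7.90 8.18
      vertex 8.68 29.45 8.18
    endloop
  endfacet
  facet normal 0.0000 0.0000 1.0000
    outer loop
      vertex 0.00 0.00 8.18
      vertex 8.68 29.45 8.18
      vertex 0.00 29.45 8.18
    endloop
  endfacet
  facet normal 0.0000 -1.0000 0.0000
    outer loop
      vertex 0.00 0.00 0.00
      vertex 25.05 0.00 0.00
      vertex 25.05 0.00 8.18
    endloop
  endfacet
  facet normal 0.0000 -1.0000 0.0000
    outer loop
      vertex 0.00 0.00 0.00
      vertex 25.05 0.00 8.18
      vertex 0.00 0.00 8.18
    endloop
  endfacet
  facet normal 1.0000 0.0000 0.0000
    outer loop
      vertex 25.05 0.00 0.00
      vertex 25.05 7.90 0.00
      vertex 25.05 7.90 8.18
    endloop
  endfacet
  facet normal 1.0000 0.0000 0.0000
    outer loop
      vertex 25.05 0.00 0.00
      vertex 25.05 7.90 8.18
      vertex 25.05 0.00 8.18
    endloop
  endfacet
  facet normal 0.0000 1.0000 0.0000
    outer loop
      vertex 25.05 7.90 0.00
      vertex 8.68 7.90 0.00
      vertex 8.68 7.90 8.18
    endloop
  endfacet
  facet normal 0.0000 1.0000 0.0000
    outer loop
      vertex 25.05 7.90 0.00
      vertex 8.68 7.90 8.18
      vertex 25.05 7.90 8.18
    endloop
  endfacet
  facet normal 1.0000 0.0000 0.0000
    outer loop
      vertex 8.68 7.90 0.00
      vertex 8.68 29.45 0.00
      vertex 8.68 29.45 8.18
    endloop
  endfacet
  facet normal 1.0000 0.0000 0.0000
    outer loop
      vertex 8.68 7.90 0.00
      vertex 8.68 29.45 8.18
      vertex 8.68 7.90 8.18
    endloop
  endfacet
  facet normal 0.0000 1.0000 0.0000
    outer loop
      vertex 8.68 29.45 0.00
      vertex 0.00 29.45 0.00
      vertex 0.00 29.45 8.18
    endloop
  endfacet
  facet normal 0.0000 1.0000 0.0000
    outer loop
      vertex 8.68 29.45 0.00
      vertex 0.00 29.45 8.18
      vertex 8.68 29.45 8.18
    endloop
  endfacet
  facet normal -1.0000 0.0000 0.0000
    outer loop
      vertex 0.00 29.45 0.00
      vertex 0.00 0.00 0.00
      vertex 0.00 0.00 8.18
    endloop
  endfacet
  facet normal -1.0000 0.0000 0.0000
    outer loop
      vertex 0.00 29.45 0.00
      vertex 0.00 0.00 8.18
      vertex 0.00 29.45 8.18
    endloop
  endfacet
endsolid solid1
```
; perimeter-only toolpath
G21 ; units = mm
G90 ; absolute positioning
G28 ; home
; layer 1
G0 Z2.73
G0 X0.00 Y0.00
G1 X25.05 Y0.00
G1 X25.05 Y7.90
G1 X8.68 Y7.90
G1 X8.68 Y29.45
G1 X0.00 Y29.45
G1 X0.00 Y0.00
; layer 2
G0 Z5.45
G0 X0.00 Y0.00
G1 X25.05 Y0.00
G1 X25.05 Y7.90
G1 X8.68 Y7.90
G1 X8.68 Y29.45
G1 X0.00 Y29.45
G1 X0.00 Y0.00
; layer 3
G0 Z8.18
G0 X0.00 Y0.00
G1 X25.05 Y0.00
G1 X25.05 Y7.90
G1 X8.68 Y7.90
G1 X8.68 Y29.45
G1 X0.00 Y29.45
G1 X0.00 Y0.00
M2 ; end

The solid is an L-shaped prism: outer 25.1 × 29.4 mm, arm thicknesses ≈ 7.9 mm (horizontal) and 8.68 mm (vertical), extruded 8.18 mm in z. Slicing at Δz = 2.73 mm — 3 equal slices spanning the solid's height, so layer i sits at z = i·h/3 — gives 3 non-empty perimeters. Each is a 6-segment closed polygon; G0 lifts to the layer z and rapids to the start vertex, then G1 traces the edges.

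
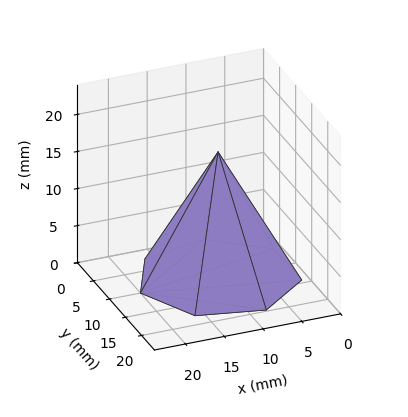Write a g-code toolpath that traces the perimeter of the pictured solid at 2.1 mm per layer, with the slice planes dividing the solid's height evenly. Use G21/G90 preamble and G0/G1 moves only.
Reading the render: the shape is a regular 7-sided pyramid, base circumscribed radius ≈ 10 mm, apex at z ≈ 17 mm (dimensions read to the nearest mm from the axis ticks). For the g-code, the solid's height is divided into equal slices at the stated Δz and each level perimeter traced with G1 moves after a G0 lift.

; perimeter-only toolpath
G21 ; units = mm
G90 ; absolute positioning
G28 ; home
; layer 1
G0 Z2.1
G0 X18.8 Y10.0
G1 X15.4 Y16.8
G1 X8.1 Y18.5
G1 X2.1 Y13.8
G1 X2.1 Y6.2
G1 X8.1 Y1.5
G1 X15.4 Y3.2
G1 X18.8 Y10.0
; layer 2
G0 Z4.2
G0 X17.5 Y10.0
G1 X14.6 Y15.9
G1 X8.3 Y17.3
G1 X3.2 Y13.2
G1 X3.2 Y6.8
G1 X8.3 Y2.7
G1 X14.6 Y4.2
G1 X17.5 Y10.0
; layer 3
G0 Z6.4
G0 X16.2 Y10.0
G1 X13.9 Y14.9
G1 X8.6 Y16.1
G1 X4.4 Y12.7
G1 X4.4 Y7.3
G1 X8.6 Y3.9
G1 X13.9 Y5.1
G1 X16.2 Y10.0
; layer 4
G0 Z8.5
G0 X15.0 Y10.0
G1 X13.1 Y13.9
G1 X8.9 Y14.8
G1 X5.5 Y12.2
G1 X5.5 Y7.8
G1 X8.9 Y5.2
G1 X13.1 Y6.1
G1 X15.0 Y10.0
; layer 5
G0 Z10.6
G0 X13.8 Y10.0
G1 X12.3 Y12.9
G1 X9.2 Y13.6
G1 X6.6 Y11.6
G1 X6.6 Y8.4
G1 X9.2 Y6.4
G1 X12.3 Y7.1
G1 X13.8 Y10.0
; layer 6
G0 Z12.8
G0 X12.5 Y10.0
G1 X11.6 Y11.9
G1 X9.4 Y12.4
G1 X7.8 Y11.1
G1 X7.8 Y8.9
G1 X9.4 Y7.6
G1 X11.6 Y8.1
G1 X12.5 Y10.0
; layer 7
G0 Z14.9
G0 X11.2 Y10.0
G1 X10.8 Y11.0
G1 X9.7 Y11.2
G1 X8.9 Y10.5
G1 X8.9 Y9.5
G1 X9.7 Y8.8
G1 X10.8 Y9.0
G1 X11.2 Y10.0
M2 ; end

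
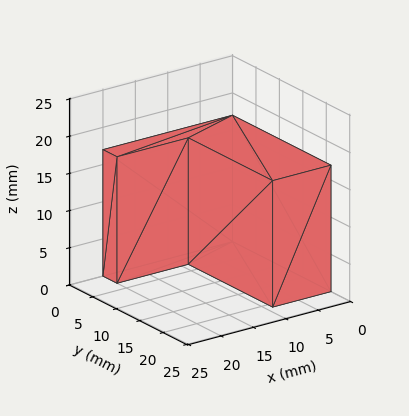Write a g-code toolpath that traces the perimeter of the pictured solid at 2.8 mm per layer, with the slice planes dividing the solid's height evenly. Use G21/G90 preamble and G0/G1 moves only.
Reading the render: the shape is an L-shaped prism: outer 20 × 21 mm, arm thicknesses ≈ 3 mm (horizontal) and 9 mm (vertical), extruded 17 mm in z (dimensions read to the nearest mm from the axis ticks). For the g-code, the solid's height is divided into equal slices at the stated Δz and each level perimeter traced with G1 moves after a G0 lift.

; perimeter-only toolpath
G21 ; units = mm
G90 ; absolute positioning
G28 ; home
; layer 1
G0 Z2.8
G0 X0.0 Y0.0
G1 X20.0 Y0.0
G1 X20.0 Y3.0
G1 X9.0 Y3.0
G1 X9.0 Y21.0
G1 X0.0 Y21.0
G1 X0.0 Y0.0
; layer 2
G0 Z5.7
G0 X0.0 Y0.0
G1 X20.0 Y0.0
G1 X20.0 Y3.0
G1 X9.0 Y3.0
G1 X9.0 Y21.0
G1 X0.0 Y21.0
G1 X0.0 Y0.0
; layer 3
G0 Z8.5
G0 X0.0 Y0.0
G1 X20.0 Y0.0
G1 X20.0 Y3.0
G1 X9.0 Y3.0
G1 X9.0 Y21.0
G1 X0.0 Y21.0
G1 X0.0 Y0.0
; layer 4
G0 Z11.3
G0 X0.0 Y0.0
G1 X20.0 Y0.0
G1 X20.0 Y3.0
G1 X9.0 Y3.0
G1 X9.0 Y21.0
G1 X0.0 Y21.0
G1 X0.0 Y0.0
; layer 5
G0 Z14.2
G0 X0.0 Y0.0
G1 X20.0 Y0.0
G1 X20.0 Y3.0
G1 X9.0 Y3.0
G1 X9.0 Y21.0
G1 X0.0 Y21.0
G1 X0.0 Y0.0
; layer 6
G0 Z17.0
G0 X0.0 Y0.0
G1 X20.0 Y0.0
G1 X20.0 Y3.0
G1 X9.0 Y3.0
G1 X9.0 Y21.0
G1 X0.0 Y21.0
G1 X0.0 Y0.0
M2 ; end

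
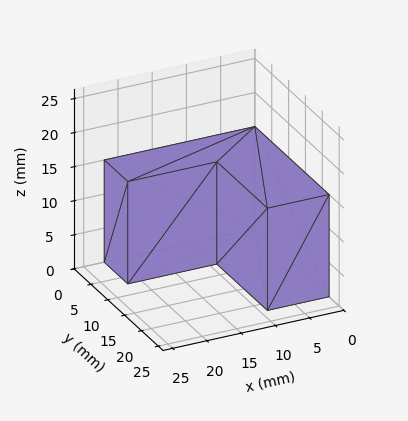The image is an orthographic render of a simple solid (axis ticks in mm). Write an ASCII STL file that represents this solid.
Reading the render: the shape is an L-shaped prism: outer 22 × 22 mm, arm thicknesses ≈ 7 mm (horizontal) and 9 mm (vertical), extruded 15 mm in z (dimensions read to the nearest mm from the axis ticks). For the STL, each face is triangulated and given an outward normal.

solid part
  facet normal 0.0000 0.0000 -1.0000
    outer loop
      vertex 22.00 7.00 0.00
      vertex 22.00 0.00 0.00
      vertex 0.00 0.00 0.00
    endloop
  endfacet
  facet normal 0.0000 0.0000 -1.0000
    outer loop
      vertex 9.00 7.00 0.00
      vertex 22.00 7.00 0.00
      vertex 0.00 0.00 0.00
    endloop
  endfacet
  facet normal 0.0000 0.0000 -1.0000
    outer loop
      vertex 9.00 22.00 0.00
      vertex 9.00 7.00 0.00
      vertex 0.00 0.00 0.00
    endloop
  endfacet
  facet normal 0.0000 0.0000 -1.0000
    outer loop
      vertex 0.00 22.00 0.00
      vertex 9.00 22.00 0.00
      vertex 0.00 0.00 0.00
    endloop
  endfacet
  facet normal 0.0000 0.0000 1.0000
    outer loop
      vertex 0.00 0.00 15.00
      vertex 22.00 0.00 15.00
      vertex 22.00 7.00 15.00
    endloop
  endfacet
  facet normal 0.0000 0.0000 1.0000
    outer loop
      vertex 0.00 0.00 15.00
      vertex 22.00 7.00 15.00
      vertex 9.00 7.00 15.00
    endloop
  endfacet
  facet normal 0.0000 0.0000 1.0000
    outer loop
      vertex 0.00 0.00 15.00
      vertex 9.00 7.00 15.00
      vertex 9.00 22.00 15.00
    endloop
  endfacet
  facet normal 0.0000 0.0000 1.0000
    outer loop
      vertex 0.00 0.00 15.00
      vertex 9.00 22.00 15.00
      vertex 0.00 22.00 15.00
    endloop
  endfacet
  facet normal 0.0000 -1.0000 0.0000
    outer loop
      vertex 0.00 0.00 0.00
      vertex 22.00 0.00 0.00
      vertex 22.00 0.00 15.00
    endloop
  endfacet
  facet normal 0.0000 -1.0000 0.0000
    outer loop
      vertex 0.00 0.00 0.00
      vertex 22.00 0.00 15.00
      vertex 0.00 0.00 15.00
    endloop
  endfacet
  facet normal 1.0000 0.0000 0.0000
    outer loop
      vertex 22.00 0.00 0.00
      vertex 22.00 7.00 0.00
      vertex 22.00 7.00 15.00
    endloop
  endfacet
  facet normal 1.0000 0.0000 0.0000
    outer loop
      vertex 22.00 0.00 0.00
      vertex 22.00 7.00 15.00
      vertex 22.00 0.00 15.00
    endloop
  endfacet
  facet normal 0.0000 1.0000 0.0000
    outer loop
      vertex 22.00 7.00 0.00
      vertex 9.00 7.00 0.00
      vertex 9.00 7.00 15.00
    endloop
  endfacet
  facet normal 0.0000 1.0000 0.0000
    outer loop
      vertex 22.00 7.00 0.00
      vertex 9.00 7.00 15.00
      vertex 22.00 7.00 15.00
    endloop
  endfacet
  facet normal 1.0000 0.0000 0.0000
    outer loop
      vertex 9.00 7.00 0.00
      vertex 9.00 22.00 0.00
      vertex 9.00 22.00 15.00
    endloop
  endfacet
  facet normal 1.0000 0.0000 0.0000
    outer loop
      vertex 9.00 7.00 0.00
      vertex 9.00 22.00 15.00
      vertex 9.00 7.00 15.00
    endloop
  endfacet
  facet normal 0.0000 1.0000 0.0000
    outer loop
      vertex 9.00 22.00 0.00
      vertex 0.00 22.00 0.00
      vertex 0.00 22.00 15.00
    endloop
  endfacet
  facet normal 0.0000 1.0000 0.0000
    outer loop
      vertex 9.00 22.00 0.00
      vertex 0.00 22.00 15.00
      vertex 9.00 22.00 15.00
    endloop
  endfacet
  facet normal -1.0000 0.0000 0.0000
    outer loop
      vertex 0.00 22.00 0.00
      vertex 0.00 0.00 0.00
      vertex 0.00 0.00 15.00
    endloop
  endfacet
  facet normal -1.0000 0.0000 0.0000
    outer loop
      vertex 0.00 22.00 0.00
      vertex 0.00 0.00 15.00
      vertex 0.00 22.00 15.00
    endloop
  endfacet
endsolid part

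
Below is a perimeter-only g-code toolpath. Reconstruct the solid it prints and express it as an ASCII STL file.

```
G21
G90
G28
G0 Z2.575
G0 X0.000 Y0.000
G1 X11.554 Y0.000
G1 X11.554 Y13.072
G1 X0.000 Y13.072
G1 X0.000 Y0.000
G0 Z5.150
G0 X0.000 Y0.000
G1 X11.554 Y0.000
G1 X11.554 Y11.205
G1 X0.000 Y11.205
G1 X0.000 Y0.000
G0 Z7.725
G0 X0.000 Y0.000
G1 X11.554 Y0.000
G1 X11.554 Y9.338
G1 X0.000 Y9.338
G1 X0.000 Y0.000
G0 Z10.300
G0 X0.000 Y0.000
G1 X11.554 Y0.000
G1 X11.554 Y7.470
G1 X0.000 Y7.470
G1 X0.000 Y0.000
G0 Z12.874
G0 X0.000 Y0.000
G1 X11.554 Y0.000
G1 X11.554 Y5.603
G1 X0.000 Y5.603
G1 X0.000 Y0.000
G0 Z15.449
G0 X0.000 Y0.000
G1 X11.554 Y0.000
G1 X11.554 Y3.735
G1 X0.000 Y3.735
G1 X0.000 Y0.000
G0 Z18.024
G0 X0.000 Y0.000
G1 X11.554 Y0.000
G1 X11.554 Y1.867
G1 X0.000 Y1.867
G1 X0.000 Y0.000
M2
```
solid part
  facet normal 0.0000 0.0000 -1.0000
    outer loop
      vertex 11.554 14.940 0.000
      vertex 11.554 0.000 0.000
      vertex 0.000 0.000 0.000
    endloop
  endfacet
  facet normal 0.0000 0.0000 -1.0000
    outer loop
      vertex 0.000 14.940 0.000
      vertex 11.554 14.940 0.000
      vertex 0.000 0.000 0.000
    endloop
  endfacet
  facet normal 0.0000 -1.0000 0.0000
    outer loop
      vertex 0.000 0.000 0.000
      vertex 11.554 0.000 0.000
      vertex 11.554 0.000 20.599
    endloop
  endfacet
  facet normal 0.0000 -1.0000 0.0000
    outer loop
      vertex 0.000 0.000 0.000
      vertex 11.554 0.000 20.599
      vertex 0.000 0.000 20.599
    endloop
  endfacet
  facet normal 0.0000 0.8095 0.5871
    outer loop
      vertex 0.000 0.000 20.599
      vertex 11.554 0.000 20.599
      vertex 11.554 14.940 0.000
    endloop
  endfacet
  facet normal 0.0000 0.8095 0.5871
    outer loop
      vertex 0.000 0.000 20.599
      vertex 11.554 14.940 0.000
      vertex 0.000 14.940 0.000
    endloop
  endfacet
  facet normal -1.0000 0.0000 0.0000
    outer loop
      vertex 0.000 0.000 20.599
      vertex 0.000 14.940 0.000
      vertex 0.000 0.000 0.000
    endloop
  endfacet
  facet normal 1.0000 0.0000 0.0000
    outer loop
      vertex 11.554 0.000 0.000
      vertex 11.554 14.940 0.000
      vertex 11.554 0.000 20.599
    endloop
  endfacet
endsolid part

The G0 Z moves step by Δz≈2.575 mm. The G1 loops shrink linearly with z, so the solid tapers from its base footprint up to z≈20.6. Closing with a flat bottom cap and the tapered top and triangulating gives 8 facets — a wedge (ramp): 11.6 × 14.9 mm base, rising to 20.6 mm along the y=0 edge and sloping linearly to z=0 at y=14.9.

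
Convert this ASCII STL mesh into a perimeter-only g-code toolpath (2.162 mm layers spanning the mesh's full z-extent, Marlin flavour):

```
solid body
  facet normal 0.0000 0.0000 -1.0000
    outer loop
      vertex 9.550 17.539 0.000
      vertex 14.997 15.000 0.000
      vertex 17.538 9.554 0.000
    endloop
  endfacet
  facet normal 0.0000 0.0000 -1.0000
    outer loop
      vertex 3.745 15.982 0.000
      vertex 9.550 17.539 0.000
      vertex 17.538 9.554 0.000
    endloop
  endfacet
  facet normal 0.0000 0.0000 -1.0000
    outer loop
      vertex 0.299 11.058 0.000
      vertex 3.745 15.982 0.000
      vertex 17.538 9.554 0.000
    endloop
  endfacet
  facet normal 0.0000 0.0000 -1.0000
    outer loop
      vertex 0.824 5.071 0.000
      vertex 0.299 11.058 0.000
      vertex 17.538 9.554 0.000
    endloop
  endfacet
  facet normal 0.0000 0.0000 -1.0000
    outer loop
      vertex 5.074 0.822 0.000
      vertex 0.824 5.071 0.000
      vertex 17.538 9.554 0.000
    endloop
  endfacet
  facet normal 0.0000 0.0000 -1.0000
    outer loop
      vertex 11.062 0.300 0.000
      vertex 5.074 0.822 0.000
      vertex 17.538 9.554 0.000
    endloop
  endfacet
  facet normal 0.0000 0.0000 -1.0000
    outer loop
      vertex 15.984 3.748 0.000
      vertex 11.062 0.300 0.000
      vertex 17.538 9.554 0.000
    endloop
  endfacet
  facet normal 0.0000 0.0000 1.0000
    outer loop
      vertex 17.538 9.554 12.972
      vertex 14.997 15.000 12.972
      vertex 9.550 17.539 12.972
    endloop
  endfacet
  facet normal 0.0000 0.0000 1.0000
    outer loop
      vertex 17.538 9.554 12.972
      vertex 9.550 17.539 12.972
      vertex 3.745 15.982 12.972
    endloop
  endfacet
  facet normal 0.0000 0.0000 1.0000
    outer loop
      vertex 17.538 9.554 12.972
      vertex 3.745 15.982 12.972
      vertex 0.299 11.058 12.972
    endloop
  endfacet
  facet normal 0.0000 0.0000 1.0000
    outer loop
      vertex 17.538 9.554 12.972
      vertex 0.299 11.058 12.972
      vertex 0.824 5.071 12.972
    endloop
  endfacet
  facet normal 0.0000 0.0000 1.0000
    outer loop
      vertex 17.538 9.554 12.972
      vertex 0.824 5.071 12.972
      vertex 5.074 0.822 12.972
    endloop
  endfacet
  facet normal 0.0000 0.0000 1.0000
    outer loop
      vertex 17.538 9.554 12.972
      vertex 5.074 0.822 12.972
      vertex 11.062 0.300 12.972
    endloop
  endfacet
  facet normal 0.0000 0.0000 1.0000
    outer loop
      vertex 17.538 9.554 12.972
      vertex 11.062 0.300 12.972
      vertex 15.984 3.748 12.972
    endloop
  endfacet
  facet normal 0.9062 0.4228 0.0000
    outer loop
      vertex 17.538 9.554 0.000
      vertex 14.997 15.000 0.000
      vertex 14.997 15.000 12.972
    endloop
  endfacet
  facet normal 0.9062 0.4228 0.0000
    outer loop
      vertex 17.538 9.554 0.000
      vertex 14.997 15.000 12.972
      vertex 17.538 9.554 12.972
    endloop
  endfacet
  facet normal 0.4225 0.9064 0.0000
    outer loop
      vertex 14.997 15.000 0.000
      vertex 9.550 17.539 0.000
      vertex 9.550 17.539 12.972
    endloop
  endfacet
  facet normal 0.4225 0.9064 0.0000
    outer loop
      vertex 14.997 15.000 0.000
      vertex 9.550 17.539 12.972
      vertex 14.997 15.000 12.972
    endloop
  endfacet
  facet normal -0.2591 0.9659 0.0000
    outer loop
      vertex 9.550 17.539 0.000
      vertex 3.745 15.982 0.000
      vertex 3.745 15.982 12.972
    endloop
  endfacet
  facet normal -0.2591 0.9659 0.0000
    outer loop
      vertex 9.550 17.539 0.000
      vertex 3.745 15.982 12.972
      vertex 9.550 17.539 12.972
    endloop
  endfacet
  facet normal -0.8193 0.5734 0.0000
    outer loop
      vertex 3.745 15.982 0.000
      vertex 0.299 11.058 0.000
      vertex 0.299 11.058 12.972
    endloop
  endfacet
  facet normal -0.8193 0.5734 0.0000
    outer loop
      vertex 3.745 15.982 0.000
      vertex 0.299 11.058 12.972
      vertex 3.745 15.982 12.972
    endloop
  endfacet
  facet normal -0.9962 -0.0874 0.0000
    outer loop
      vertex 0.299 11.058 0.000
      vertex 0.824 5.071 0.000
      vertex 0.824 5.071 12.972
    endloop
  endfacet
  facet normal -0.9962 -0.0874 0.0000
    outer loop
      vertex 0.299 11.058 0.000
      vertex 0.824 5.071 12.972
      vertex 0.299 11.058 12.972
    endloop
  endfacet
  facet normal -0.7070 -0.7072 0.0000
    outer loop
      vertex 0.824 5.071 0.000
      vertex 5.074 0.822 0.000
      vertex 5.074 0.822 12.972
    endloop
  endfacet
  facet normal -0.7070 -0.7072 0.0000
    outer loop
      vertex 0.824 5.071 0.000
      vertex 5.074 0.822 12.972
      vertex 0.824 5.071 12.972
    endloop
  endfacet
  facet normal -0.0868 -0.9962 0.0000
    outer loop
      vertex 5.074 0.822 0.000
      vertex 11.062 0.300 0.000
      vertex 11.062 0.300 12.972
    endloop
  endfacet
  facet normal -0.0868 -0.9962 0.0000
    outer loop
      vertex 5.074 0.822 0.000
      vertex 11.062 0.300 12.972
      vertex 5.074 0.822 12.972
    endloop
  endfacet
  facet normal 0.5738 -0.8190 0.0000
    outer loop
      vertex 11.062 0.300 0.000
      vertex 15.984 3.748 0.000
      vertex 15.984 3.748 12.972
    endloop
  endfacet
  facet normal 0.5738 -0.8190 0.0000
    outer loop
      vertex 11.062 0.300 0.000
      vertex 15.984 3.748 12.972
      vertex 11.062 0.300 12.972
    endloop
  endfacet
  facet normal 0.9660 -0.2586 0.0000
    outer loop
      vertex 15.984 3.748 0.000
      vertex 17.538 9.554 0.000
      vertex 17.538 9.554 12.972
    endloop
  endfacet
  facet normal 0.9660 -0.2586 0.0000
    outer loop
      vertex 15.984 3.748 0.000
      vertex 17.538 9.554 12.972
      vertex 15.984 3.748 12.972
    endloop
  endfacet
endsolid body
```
; perimeter-only toolpath
G21 ; units = mm
G90 ; absolute positioning
G28 ; home
; layer 1
G0 Z2.162
G0 X17.538 Y9.554
G1 X14.997 Y15.000
G1 X9.550 Y17.539
G1 X3.745 Y15.982
G1 X0.299 Y11.058
G1 X0.824 Y5.071
G1 X5.074 Y0.822
G1 X11.062 Y0.300
G1 X15.984 Y3.748
G1 X17.538 Y9.554
; layer 2
G0 Z4.324
G0 X17.538 Y9.554
G1 X14.997 Y15.000
G1 X9.550 Y17.539
G1 X3.745 Y15.982
G1 X0.299 Y11.058
G1 X0.824 Y5.071
G1 X5.074 Y0.822
G1 X11.062 Y0.300
G1 X15.984 Y3.748
G1 X17.538 Y9.554
; layer 3
G0 Z6.486
G0 X17.538 Y9.554
G1 X14.997 Y15.000
G1 X9.550 Y17.539
G1 X3.745 Y15.982
G1 X0.299 Y11.058
G1 X0.824 Y5.071
G1 X5.074 Y0.822
G1 X11.062 Y0.300
G1 X15.984 Y3.748
G1 X17.538 Y9.554
; layer 4
G0 Z8.648
G0 X17.538 Y9.554
G1 X14.997 Y15.000
G1 X9.550 Y17.539
G1 X3.745 Y15.982
G1 X0.299 Y11.058
G1 X0.824 Y5.071
G1 X5.074 Y0.822
G1 X11.062 Y0.300
G1 X15.984 Y3.748
G1 X17.538 Y9.554
; layer 5
G0 Z10.810
G0 X17.538 Y9.554
G1 X14.997 Y15.000
G1 X9.550 Y17.539
G1 X3.745 Y15.982
G1 X0.299 Y11.058
G1 X0.824 Y5.071
G1 X5.074 Y0.822
G1 X11.062 Y0.300
G1 X15.984 Y3.748
G1 X17.538 Y9.554
; layer 6
G0 Z12.972
G0 X17.538 Y9.554
G1 X14.997 Y15.000
G1 X9.550 Y17.539
G1 X3.745 Y15.982
G1 X0.299 Y11.058
G1 X0.824 Y5.071
G1 X5.074 Y0.822
G1 X11.062 Y0.300
G1 X15.984 Y3.748
G1 X17.538 Y9.554
M2 ; end

The solid is a regular 9-sided prism (a cylinder approximated with 9 flat sides), circumscribed radius ≈ 8.79 mm, height ≈ 13 mm. Slicing at Δz = 2.162 mm — 6 equal slices spanning the solid's height, so layer i sits at z = i·h/6 — gives 6 non-empty perimeters. Each is a 9-segment closed polygon; G0 lifts to the layer z and rapids to the start vertex, then G1 traces the edges.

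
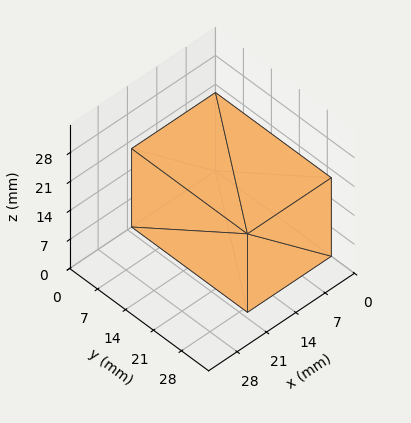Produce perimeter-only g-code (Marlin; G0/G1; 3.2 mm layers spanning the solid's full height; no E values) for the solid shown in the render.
Reading the render: the shape is a rectangular box, roughly 20 × 29 mm footprint and 19 mm tall (dimensions read to the nearest mm from the axis ticks). For the g-code, the solid's height is divided into equal slices at the stated Δz and each level perimeter traced with G1 moves after a G0 lift.

; perimeter-only toolpath
G21 ; units = mm
G90 ; absolute positioning
G28 ; home
; layer 1
G0 Z3.2
G0 X0.0 Y0.0
G1 X20.0 Y0.0
G1 X20.0 Y29.0
G1 X0.0 Y29.0
G1 X0.0 Y0.0
; layer 2
G0 Z6.3
G0 X0.0 Y0.0
G1 X20.0 Y0.0
G1 X20.0 Y29.0
G1 X0.0 Y29.0
G1 X0.0 Y0.0
; layer 3
G0 Z9.5
G0 X0.0 Y0.0
G1 X20.0 Y0.0
G1 X20.0 Y29.0
G1 X0.0 Y29.0
G1 X0.0 Y0.0
; layer 4
G0 Z12.7
G0 X0.0 Y0.0
G1 X20.0 Y0.0
G1 X20.0 Y29.0
G1 X0.0 Y29.0
G1 X0.0 Y0.0
; layer 5
G0 Z15.8
G0 X0.0 Y0.0
G1 X20.0 Y0.0
G1 X20.0 Y29.0
G1 X0.0 Y29.0
G1 X0.0 Y0.0
; layer 6
G0 Z19.0
G0 X0.0 Y0.0
G1 X20.0 Y0.0
G1 X20.0 Y29.0
G1 X0.0 Y29.0
G1 X0.0 Y0.0
M2 ; end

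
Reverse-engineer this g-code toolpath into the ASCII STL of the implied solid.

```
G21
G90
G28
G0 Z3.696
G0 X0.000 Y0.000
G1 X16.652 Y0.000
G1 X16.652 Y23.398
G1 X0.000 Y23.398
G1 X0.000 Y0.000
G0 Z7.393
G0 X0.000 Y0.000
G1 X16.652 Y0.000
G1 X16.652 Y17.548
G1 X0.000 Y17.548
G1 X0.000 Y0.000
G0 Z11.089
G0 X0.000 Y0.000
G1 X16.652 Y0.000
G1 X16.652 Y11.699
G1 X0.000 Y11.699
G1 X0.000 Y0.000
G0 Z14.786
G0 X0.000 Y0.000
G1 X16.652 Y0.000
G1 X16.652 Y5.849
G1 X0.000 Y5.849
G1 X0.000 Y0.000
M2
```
solid part
  facet normal 0.0000 0.0000 -1.0000
    outer loop
      vertex 16.652 29.247 0.000
      vertex 16.652 0.000 0.000
      vertex 0.000 0.000 0.000
    endloop
  endfacet
  facet normal 0.0000 0.0000 -1.0000
    outer loop
      vertex 0.000 29.247 0.000
      vertex 16.652 29.247 0.000
      vertex 0.000 0.000 0.000
    endloop
  endfacet
  facet normal 0.0000 -1.0000 0.0000
    outer loop
      vertex 0.000 0.000 0.000
      vertex 16.652 0.000 0.000
      vertex 16.652 0.000 18.482
    endloop
  endfacet
  facet normal 0.0000 -1.0000 0.0000
    outer loop
      vertex 0.000 0.000 0.000
      vertex 16.652 0.000 18.482
      vertex 0.000 0.000 18.482
    endloop
  endfacet
  facet normal 0.0000 0.5342 0.8454
    outer loop
      vertex 0.000 0.000 18.482
      vertex 16.652 0.000 18.482
      vertex 16.652 29.247 0.000
    endloop
  endfacet
  facet normal 0.0000 0.5342 0.8454
    outer loop
      vertex 0.000 0.000 18.482
      vertex 16.652 29.247 0.000
      vertex 0.000 29.247 0.000
    endloop
  endfacet
  facet normal -1.0000 0.0000 0.0000
    outer loop
      vertex 0.000 0.000 18.482
      vertex 0.000 29.247 0.000
      vertex 0.000 0.000 0.000
    endloop
  endfacet
  facet normal 1.0000 0.0000 0.0000
    outer loop
      vertex 16.652 0.000 0.000
      vertex 16.652 29.247 0.000
      vertex 16.652 0.000 18.482
    endloop
  endfacet
endsolid part

The G0 Z moves step by Δz≈3.696 mm. The G1 loops shrink linearly with z, so the solid tapers from its base footprint up to z≈18.5. Closing with a flat bottom cap and the tapered top and triangulating gives 8 facets — a wedge (ramp): 16.7 × 29.2 mm base, rising to 18.5 mm along the y=0 edge and sloping linearly to z=0 at y=29.2.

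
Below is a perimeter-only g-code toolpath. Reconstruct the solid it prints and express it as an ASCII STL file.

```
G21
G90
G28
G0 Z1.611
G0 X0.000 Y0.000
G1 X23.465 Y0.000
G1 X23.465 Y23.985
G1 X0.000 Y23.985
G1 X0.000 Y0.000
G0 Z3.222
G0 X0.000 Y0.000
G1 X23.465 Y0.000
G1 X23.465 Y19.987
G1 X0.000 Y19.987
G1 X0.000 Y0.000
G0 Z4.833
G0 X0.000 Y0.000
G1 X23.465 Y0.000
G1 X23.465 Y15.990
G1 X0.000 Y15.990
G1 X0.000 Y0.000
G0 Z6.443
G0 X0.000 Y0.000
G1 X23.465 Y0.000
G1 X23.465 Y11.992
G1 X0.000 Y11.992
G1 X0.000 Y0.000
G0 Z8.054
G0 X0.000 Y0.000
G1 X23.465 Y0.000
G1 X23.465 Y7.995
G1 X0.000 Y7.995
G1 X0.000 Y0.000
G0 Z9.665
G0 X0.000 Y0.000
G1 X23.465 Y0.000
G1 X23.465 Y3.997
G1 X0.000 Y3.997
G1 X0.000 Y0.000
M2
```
solid part
  facet normal 0.0000 0.0000 -1.0000
    outer loop
      vertex 23.465 27.982 0.000
      vertex 23.465 0.000 0.000
      vertex 0.000 0.000 0.000
    endloop
  endfacet
  facet normal 0.0000 0.0000 -1.0000
    outer loop
      vertex 0.000 27.982 0.000
      vertex 23.465 27.982 0.000
      vertex 0.000 0.000 0.000
    endloop
  endfacet
  facet normal 0.0000 -1.0000 0.0000
    outer loop
      vertex 0.000 0.000 0.000
      vertex 23.465 0.000 0.000
      vertex 23.465 0.000 11.276
    endloop
  endfacet
  facet normal 0.0000 -1.0000 0.0000
    outer loop
      vertex 0.000 0.000 0.000
      vertex 23.465 0.000 11.276
      vertex 0.000 0.000 11.276
    endloop
  endfacet
  facet normal 0.0000 0.3738 0.9275
    outer loop
      vertex 0.000 0.000 11.276
      vertex 23.465 0.000 11.276
      vertex 23.465 27.982 0.000
    endloop
  endfacet
  facet normal 0.0000 0.3738 0.9275
    outer loop
      vertex 0.000 0.000 11.276
      vertex 23.465 27.982 0.000
      vertex 0.000 27.982 0.000
    endloop
  endfacet
  facet normal -1.0000 0.0000 0.0000
    outer loop
      vertex 0.000 0.000 11.276
      vertex 0.000 27.982 0.000
      vertex 0.000 0.000 0.000
    endloop
  endfacet
  facet normal 1.0000 0.0000 0.0000
    outer loop
      vertex 23.465 0.000 0.000
      vertex 23.465 27.982 0.000
      vertex 23.465 0.000 11.276
    endloop
  endfacet
endsolid part

The G0 Z moves step by Δz≈1.611 mm. The G1 loops shrink linearly with z, so the solid tapers from its base footprint up to z≈11.3. Closing with a flat bottom cap and the tapered top and triangulating gives 8 facets — a wedge (ramp): 23.5 × 28 mm base, rising to 11.3 mm along the y=0 edge and sloping linearly to z=0 at y=28.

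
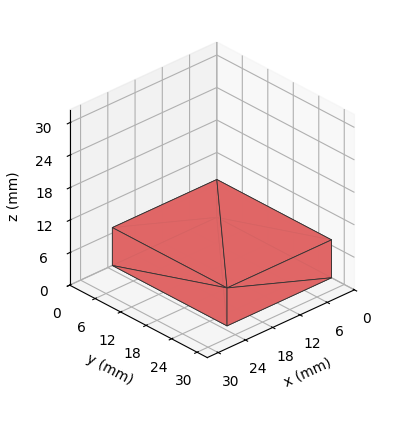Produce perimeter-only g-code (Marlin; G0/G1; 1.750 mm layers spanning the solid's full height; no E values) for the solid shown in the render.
Reading the render: the shape is a rectangular box, roughly 23 × 27 mm footprint and 7 mm tall (dimensions read to the nearest mm from the axis ticks). For the g-code, the solid's height is divided into equal slices at the stated Δz and each level perimeter traced with G1 moves after a G0 lift.

; perimeter-only toolpath
G21 ; units = mm
G90 ; absolute positioning
G28 ; home
; layer 1
G0 Z1.750
G0 X0.000 Y0.000
G1 X23.000 Y0.000
G1 X23.000 Y27.000
G1 X0.000 Y27.000
G1 X0.000 Y0.000
; layer 2
G0 Z3.500
G0 X0.000 Y0.000
G1 X23.000 Y0.000
G1 X23.000 Y27.000
G1 X0.000 Y27.000
G1 X0.000 Y0.000
; layer 3
G0 Z5.250
G0 X0.000 Y0.000
G1 X23.000 Y0.000
G1 X23.000 Y27.000
G1 X0.000 Y27.000
G1 X0.000 Y0.000
; layer 4
G0 Z7.000
G0 X0.000 Y0.000
G1 X23.000 Y0.000
G1 X23.000 Y27.000
G1 X0.000 Y27.000
G1 X0.000 Y0.000
M2 ; end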